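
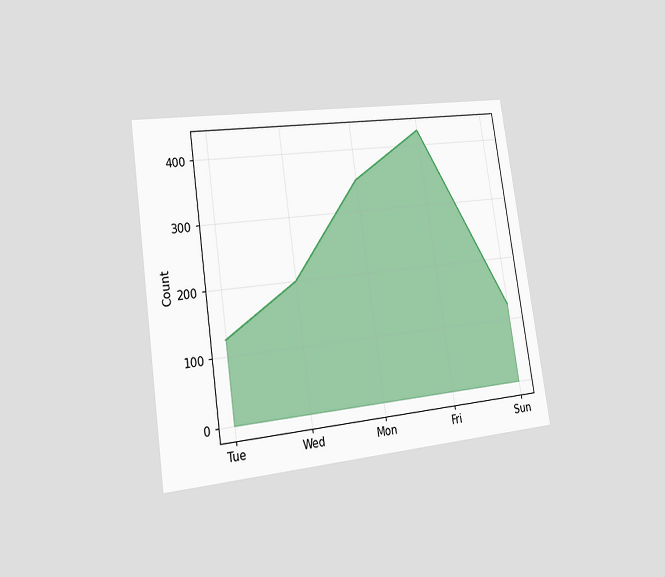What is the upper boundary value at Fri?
The chart is tilted about 8° counter-clockwise and viewed slightly from the left. At Fri the upper boundary is at 425.

425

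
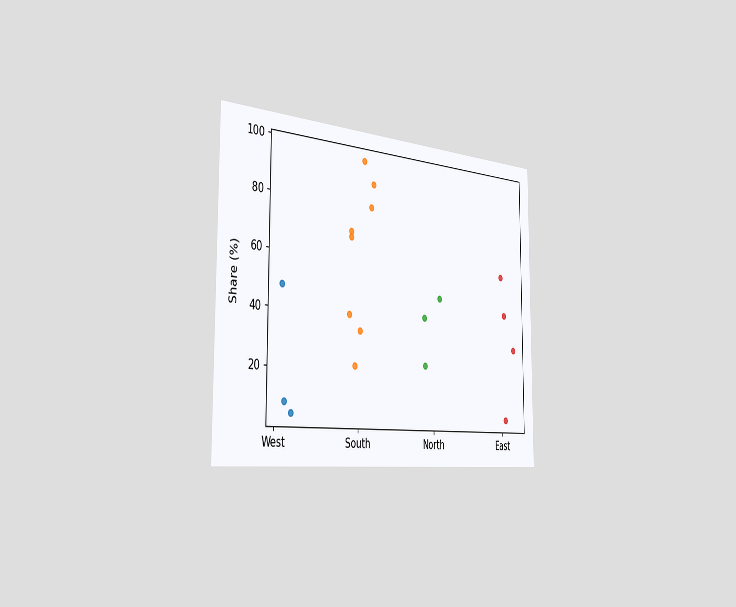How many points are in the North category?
The chart is viewed slightly from the left. Counting the markers in the North column gives 3.

3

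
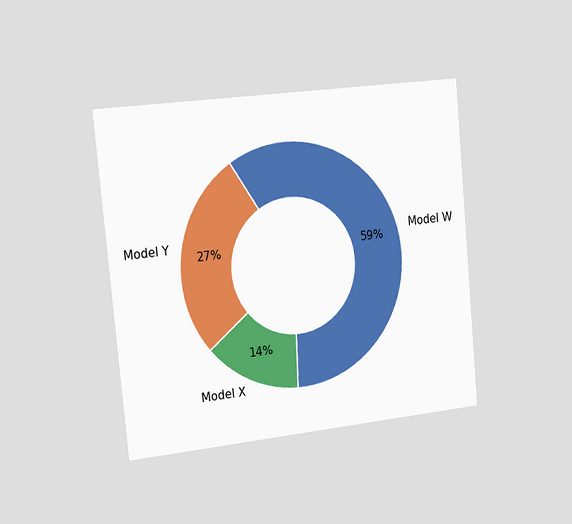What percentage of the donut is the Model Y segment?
The chart is tilted about 5° counter-clockwise and viewed slightly from the left. The Model Y segment takes up 27% of the ring.

27%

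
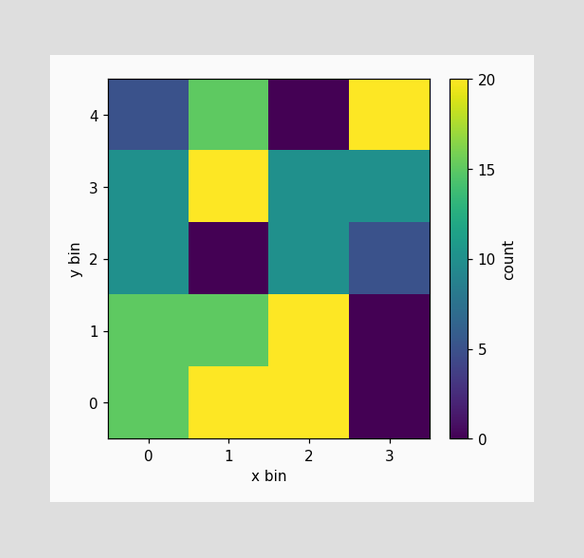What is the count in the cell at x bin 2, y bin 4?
0

Matching the cell (2, 4) against the colorbar gives 0.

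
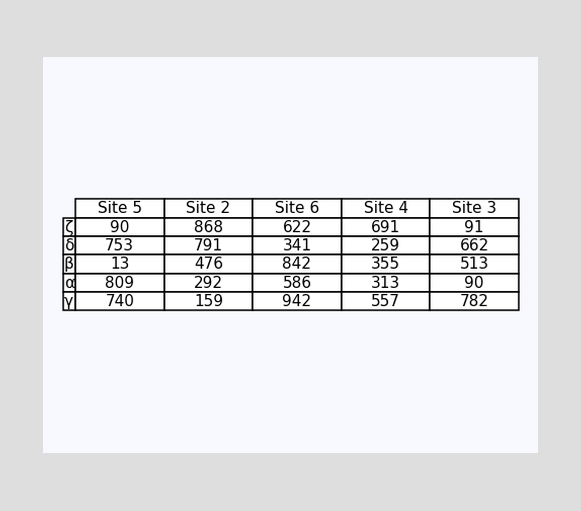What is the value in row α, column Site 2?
The (α, Site 2) cell reads 292.

292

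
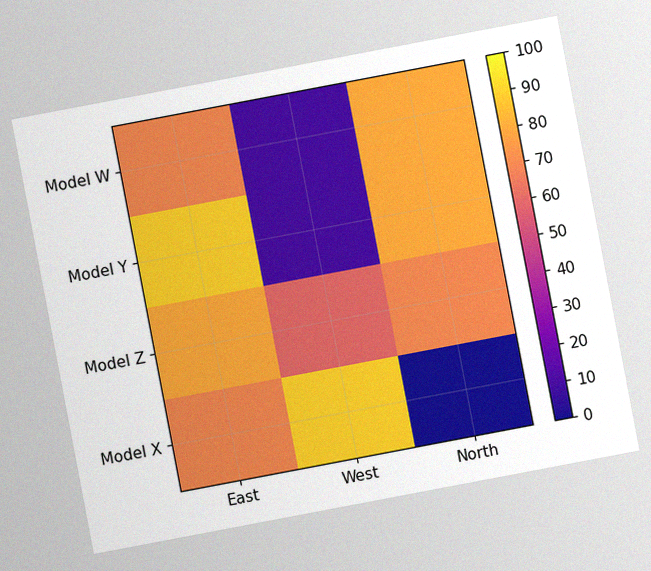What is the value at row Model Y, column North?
80

The chart is tilted about 11° counter-clockwise, with some photo noise. Matching cell (Model Y, North) against the colorbar gives 80.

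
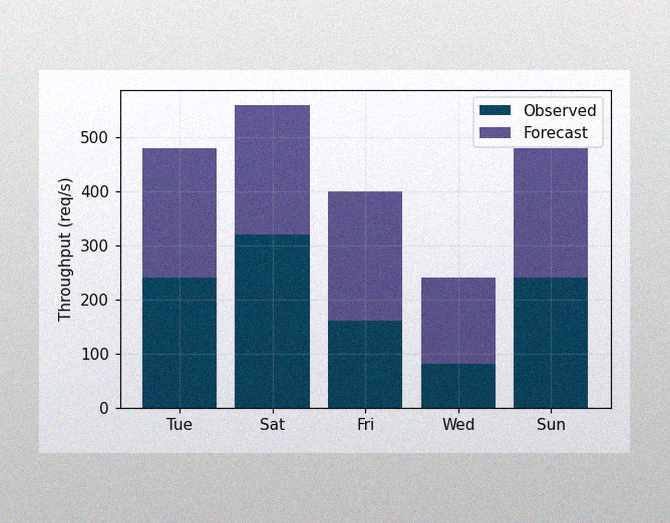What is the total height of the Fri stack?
400req/s

The image has some photo noise and uneven lighting. The Fri stack's top reaches 400req/s on the y-axis.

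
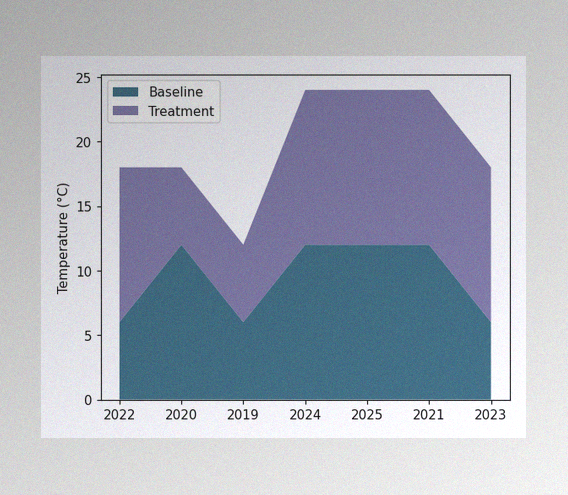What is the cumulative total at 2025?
The image has some photo noise and uneven lighting. The stacked total at 2025 reaches 24°C.

24°C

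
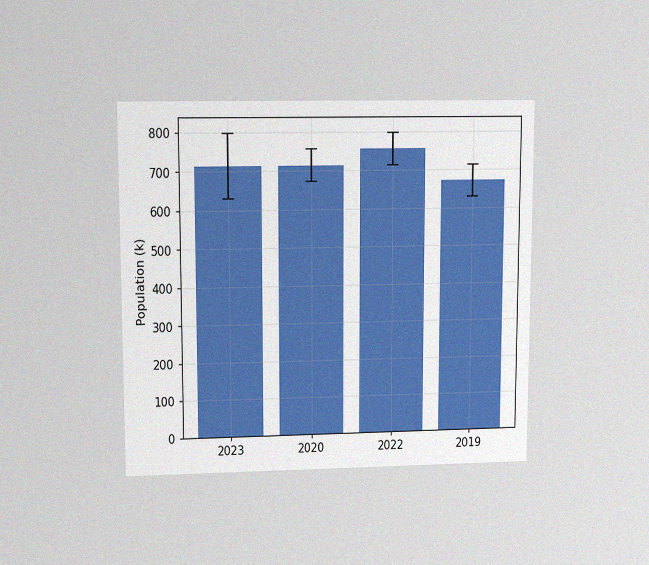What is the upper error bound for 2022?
798k

The chart is viewed at a slight angle, with some photo noise. The 2022 bar's upper whisker reaches 798k.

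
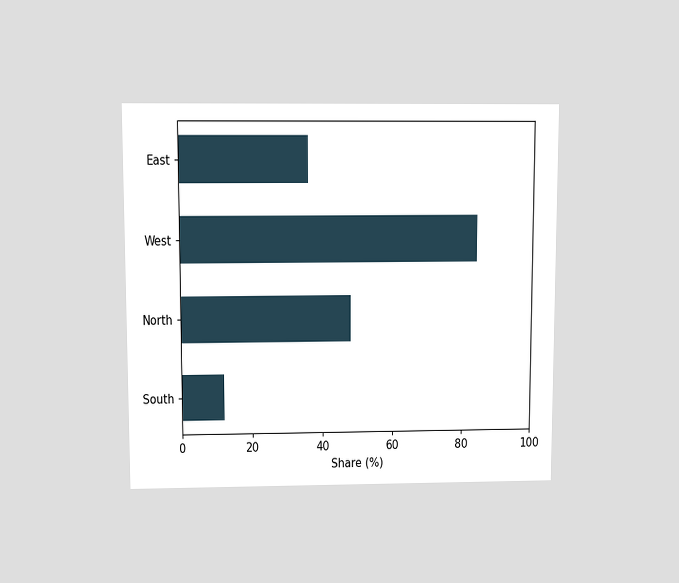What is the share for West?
The chart is viewed slightly from above. Reading along the chart's x-axis, the West bar reaches 84%.

84%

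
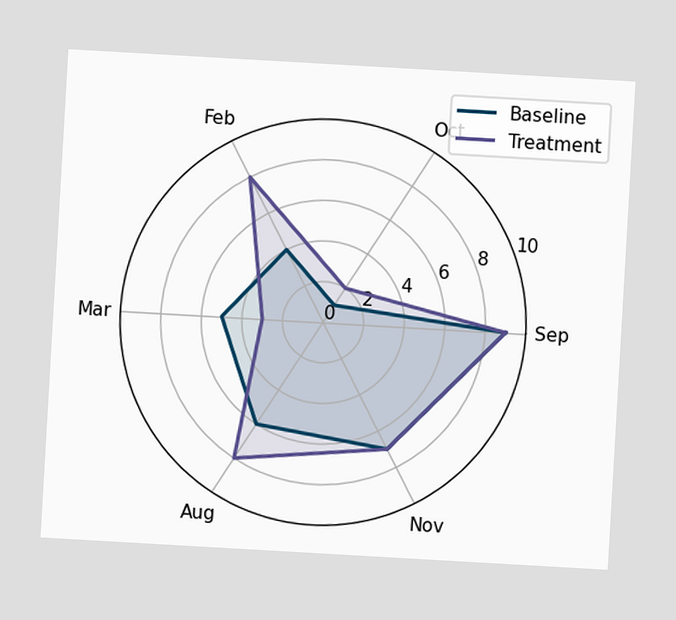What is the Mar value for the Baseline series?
The chart is tilted about 3° clockwise. On the Mar axis, Baseline reaches 5.

5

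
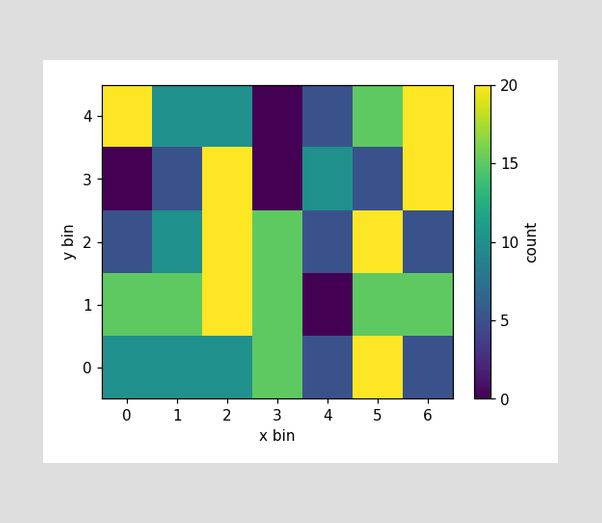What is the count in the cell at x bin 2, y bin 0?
Matching the cell (2, 0) against the colorbar gives 10.

10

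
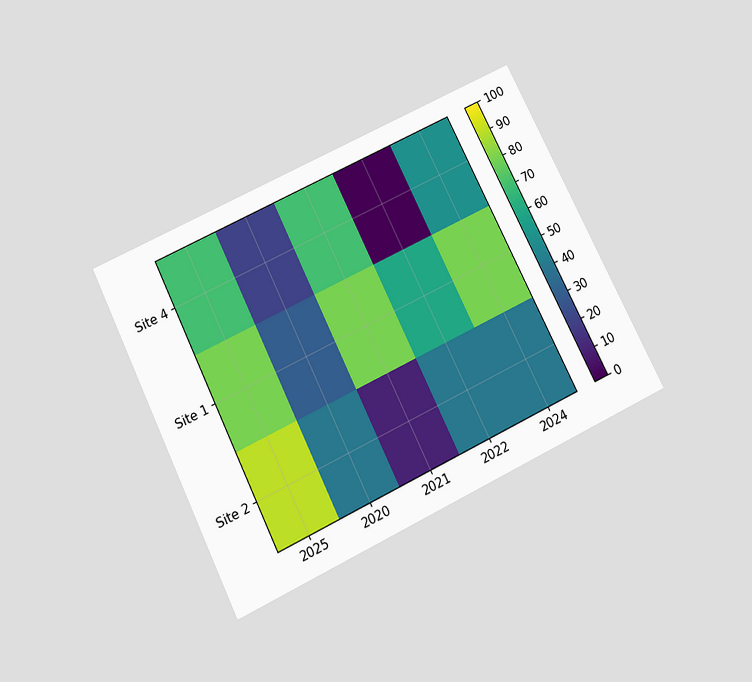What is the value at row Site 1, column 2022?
60

The chart is tilted about 26° counter-clockwise and viewed slightly from below. Matching cell (Site 1, 2022) against the colorbar gives 60.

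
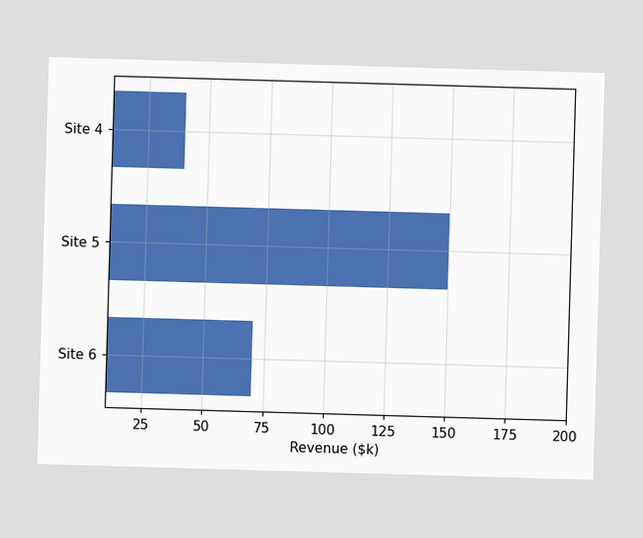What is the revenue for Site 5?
Reading along the chart's x-axis, the Site 5 bar reaches $150k.

$150k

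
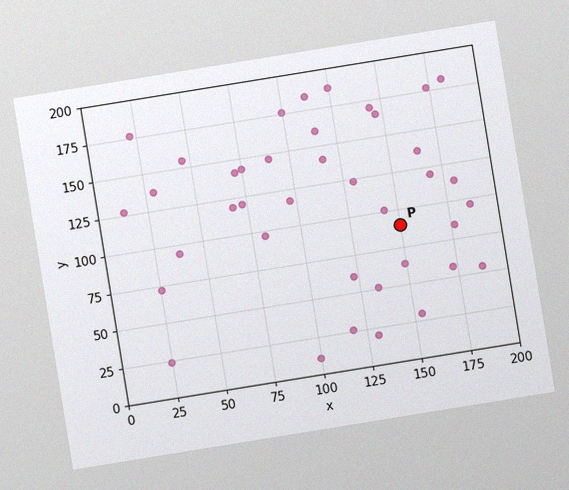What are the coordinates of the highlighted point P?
(150, 90)

The chart is tilted about 9° counter-clockwise, with some photo noise. Following the gridlines from P to each axis, P sits at (150, 90).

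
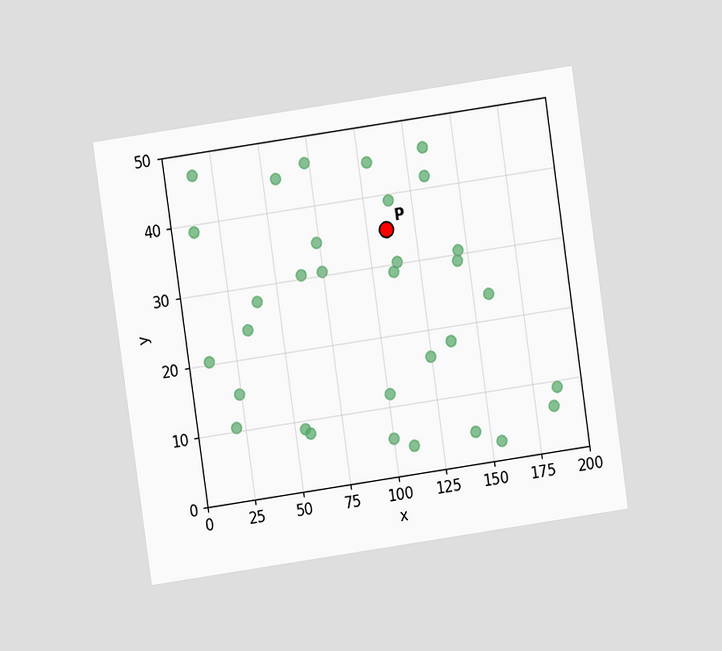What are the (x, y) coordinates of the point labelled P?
The chart is tilted about 8° counter-clockwise and viewed at a slight angle. Following the gridlines from P to each axis, P sits at (110, 35).

(110, 35)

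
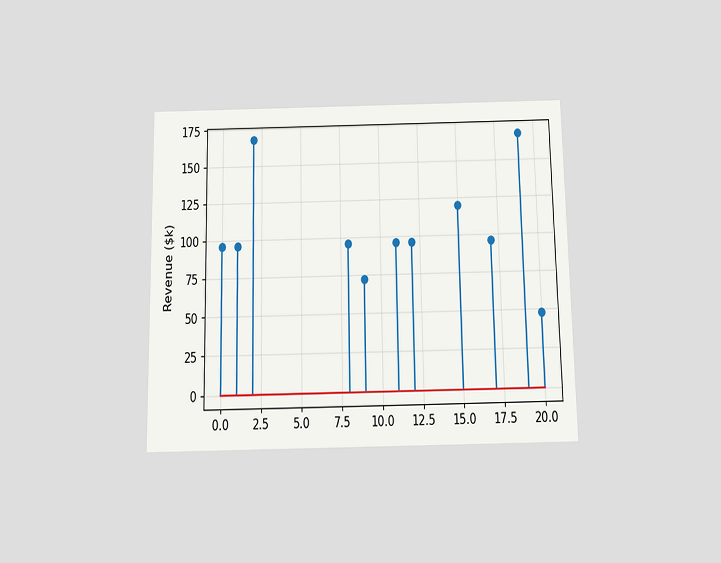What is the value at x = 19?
The chart is viewed slightly from below. The stem at x=19 reaches $168k.

$168k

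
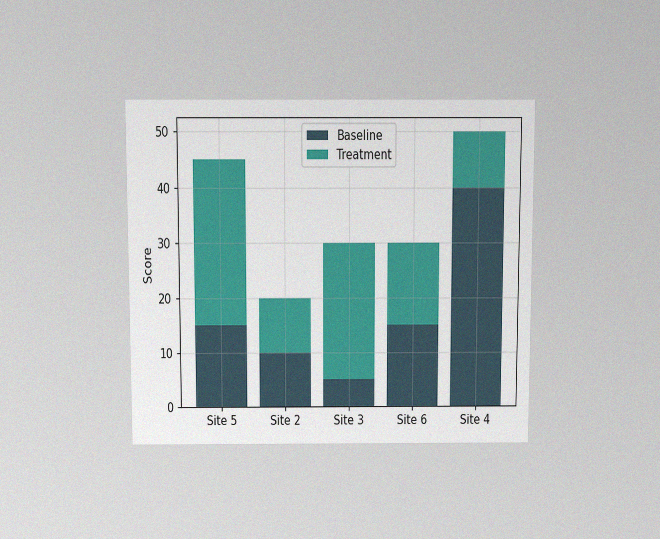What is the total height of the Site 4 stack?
The chart is viewed slightly from above, with some photo noise. The Site 4 stack's top reaches 50 on the y-axis.

50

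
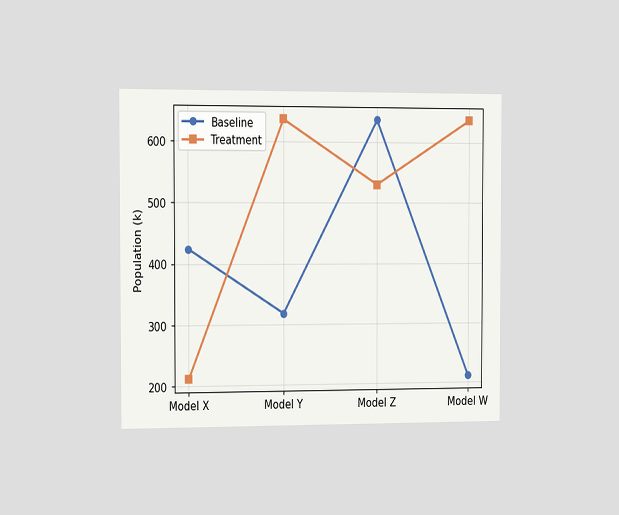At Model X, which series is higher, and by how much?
The chart is viewed slightly from the left. At Model X, Baseline sits above the other line by 212k.

Baseline, by 212k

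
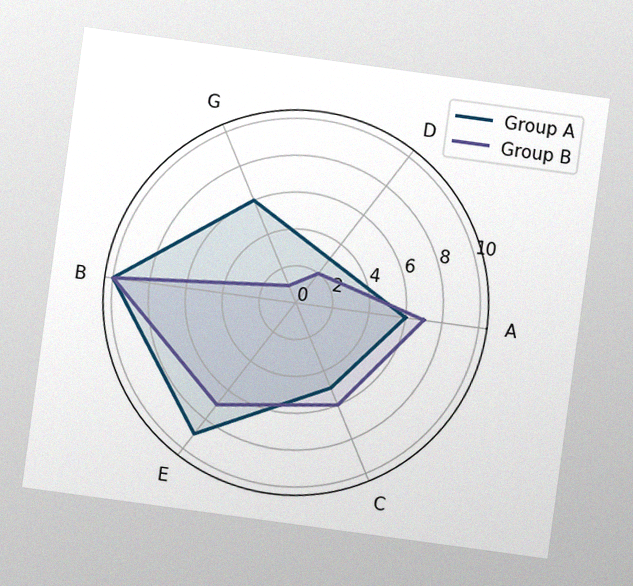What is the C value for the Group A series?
The chart is tilted about 8° clockwise, with some photo noise. On the C axis, Group A reaches 5.

5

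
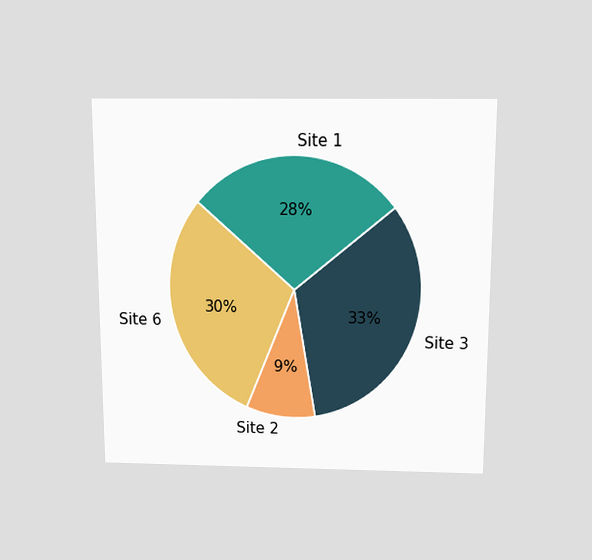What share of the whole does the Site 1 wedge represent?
28%

The chart is viewed slightly from above. The Site 1 slice takes up 28% of the pie.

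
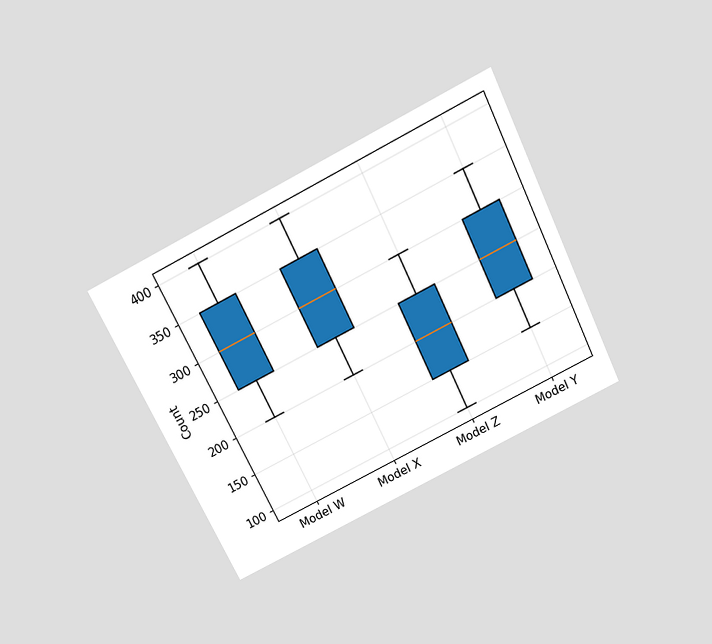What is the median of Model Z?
The chart is tilted about 26° counter-clockwise and viewed slightly from above. The median line in the Model Z box sits at 200.

200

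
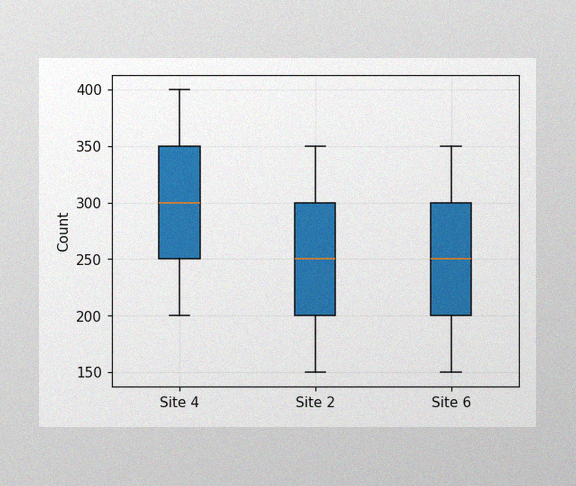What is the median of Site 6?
The image has some photo noise and uneven lighting. The median line in the Site 6 box sits at 250.

250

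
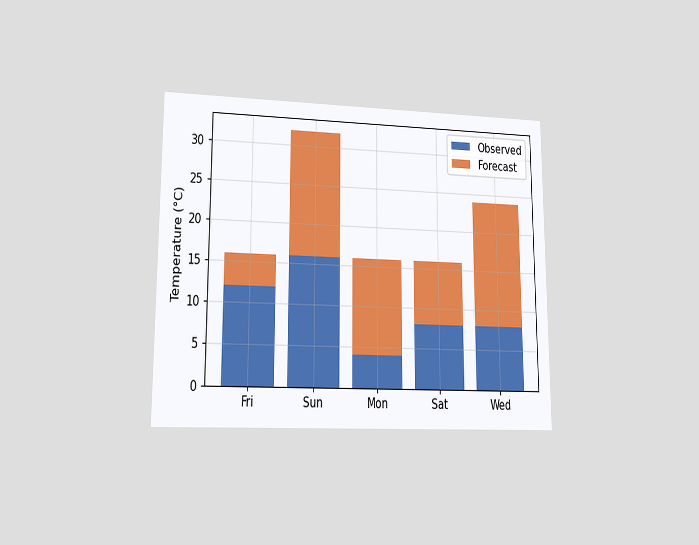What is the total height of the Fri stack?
16°C

The chart is viewed at a slight angle. The Fri stack's top reaches 16°C on the y-axis.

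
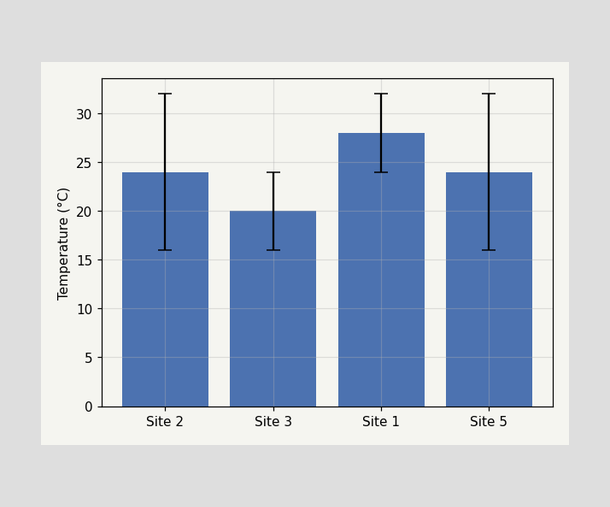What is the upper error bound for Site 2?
32°C

The Site 2 bar's upper whisker reaches 32°C.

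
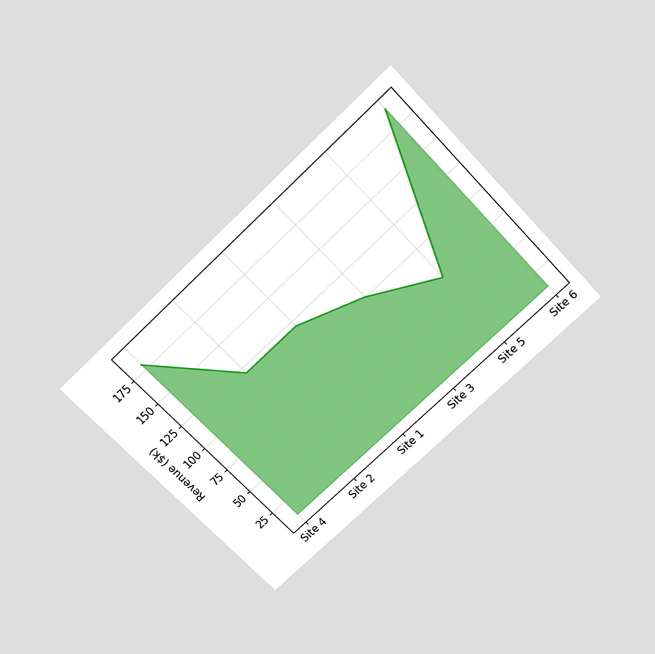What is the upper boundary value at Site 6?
The chart is tilted about 44° counter-clockwise and viewed slightly from above. At Site 6 the upper boundary is at $190k.

$190k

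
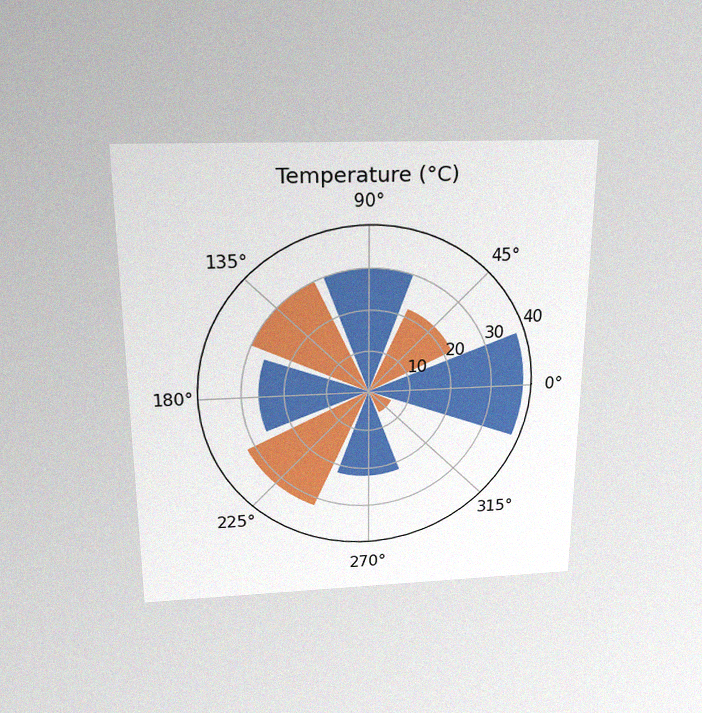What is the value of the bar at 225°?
32°C

The chart is viewed slightly from above, with some photo noise. The bar at 225° reaches 32°C on the radial axis.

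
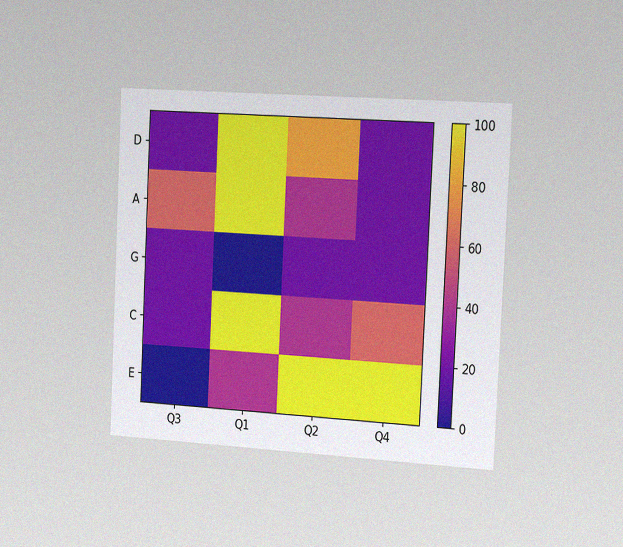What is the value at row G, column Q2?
20

The chart is tilted about 3° clockwise and viewed slightly from the right, with some photo noise. Matching cell (G, Q2) against the colorbar gives 20.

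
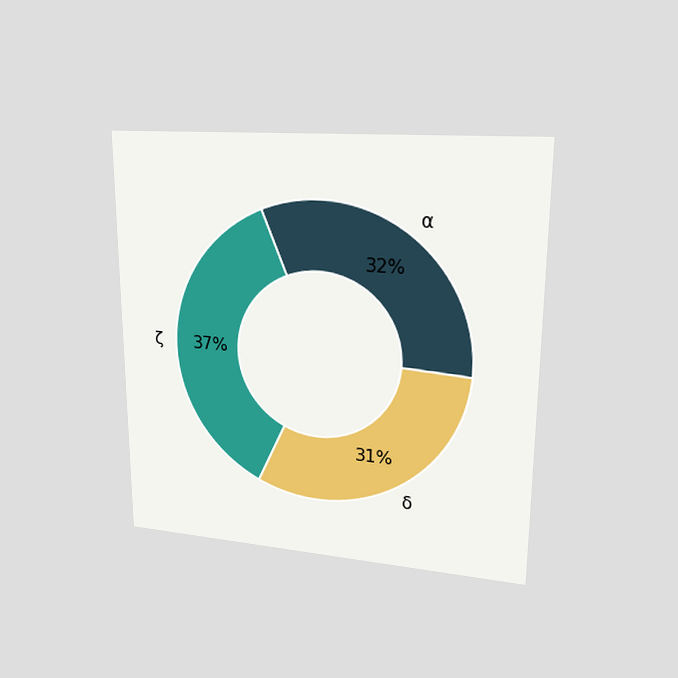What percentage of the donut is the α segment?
32%

The chart is viewed at a slight angle. The α segment takes up 32% of the ring.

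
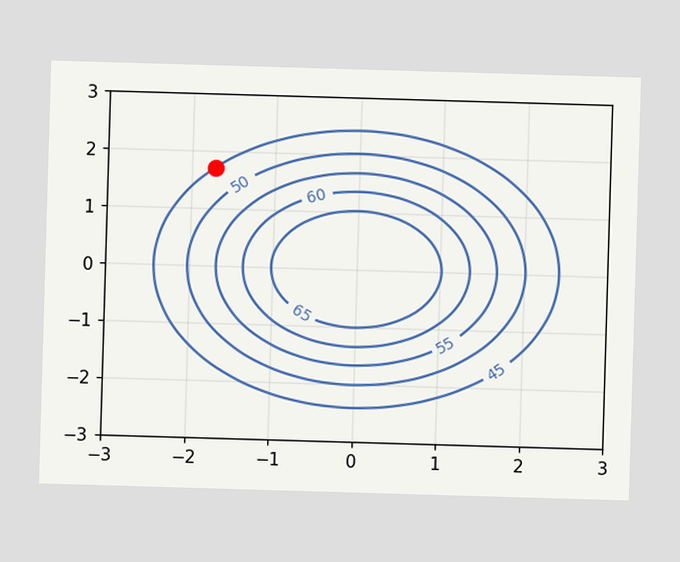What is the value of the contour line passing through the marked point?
The marked point sits on the contour labelled 45.

45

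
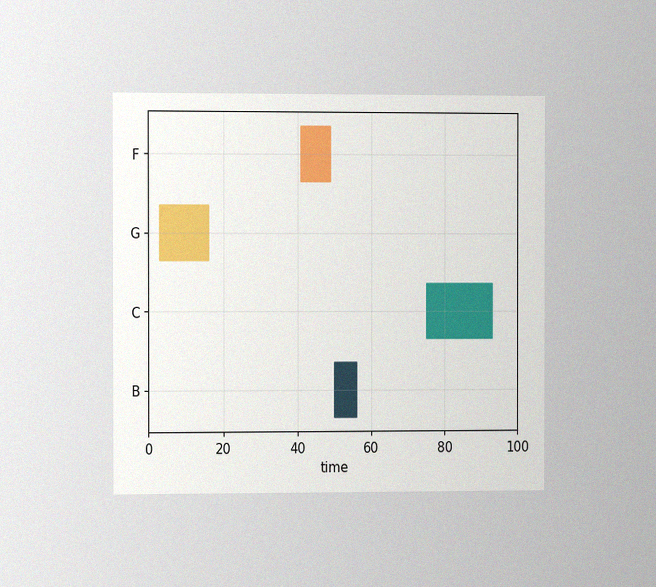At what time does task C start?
The chart is viewed slightly from the left, with some photo noise. The C bar begins at t=75.

75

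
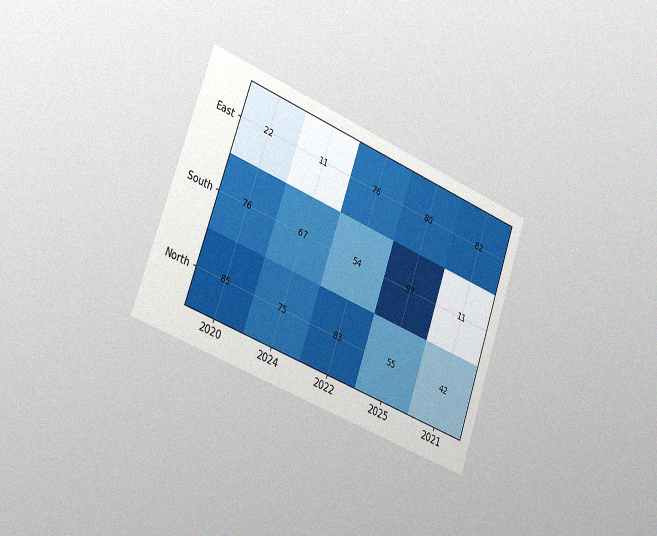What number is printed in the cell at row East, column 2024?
11

The chart is tilted about 20° clockwise and viewed slightly from the left, with some photo noise. The (East, 2024) cell reads 11.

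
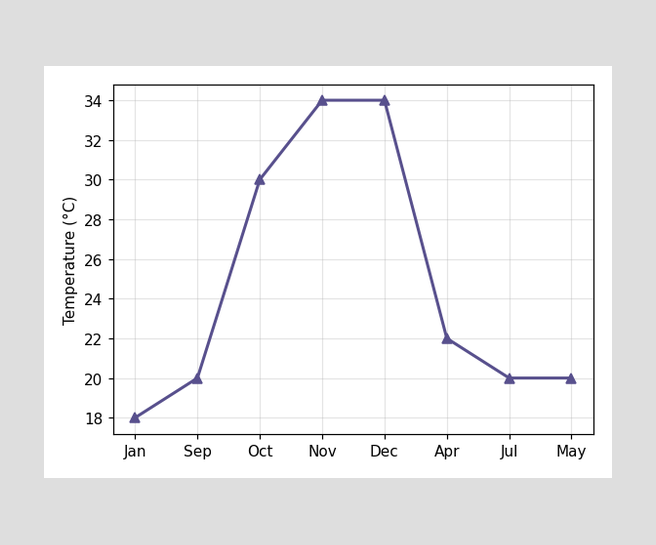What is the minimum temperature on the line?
18°C

The lowest point is at Jan, and reading across to the y-axis gives 18°C.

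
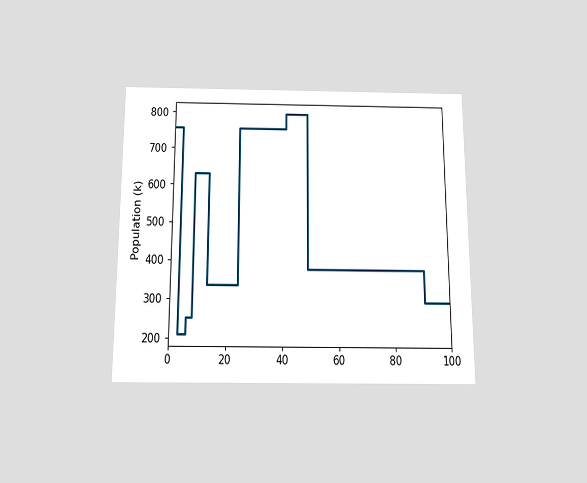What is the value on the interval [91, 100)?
294k

The chart is viewed slightly from below. On [91, 100) the step sits at 294k.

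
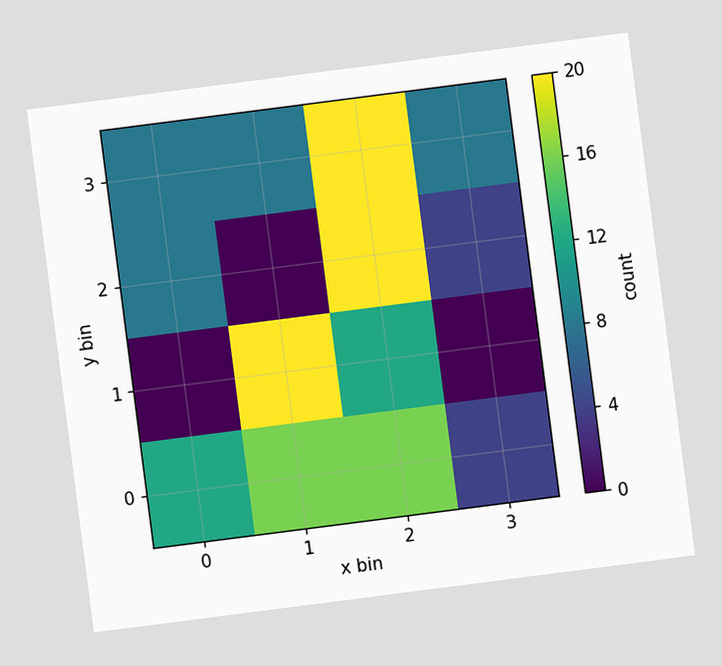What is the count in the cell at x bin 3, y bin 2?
4

The chart is tilted about 7° counter-clockwise. Matching the cell (3, 2) against the colorbar gives 4.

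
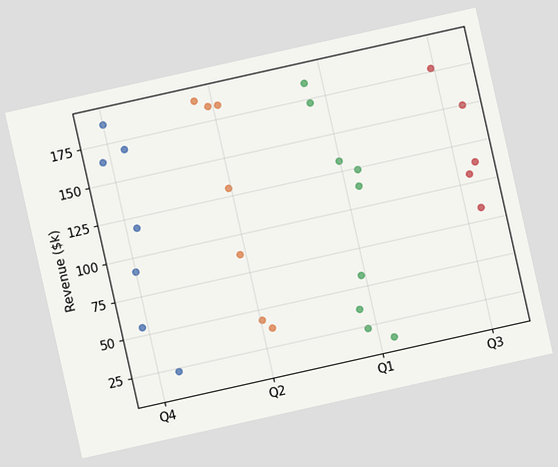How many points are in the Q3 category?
The chart is tilted about 13° counter-clockwise. Counting the markers in the Q3 column gives 5.

5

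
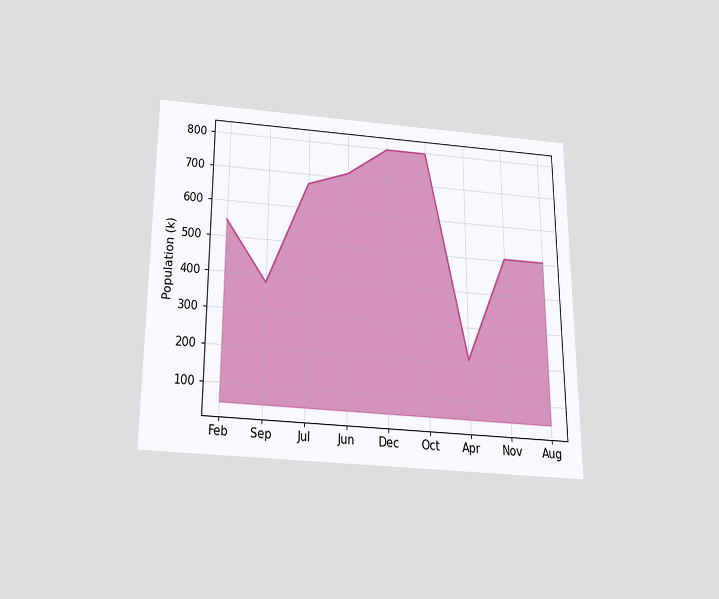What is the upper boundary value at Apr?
The chart is viewed slightly from below. At Apr the upper boundary is at 210k.

210k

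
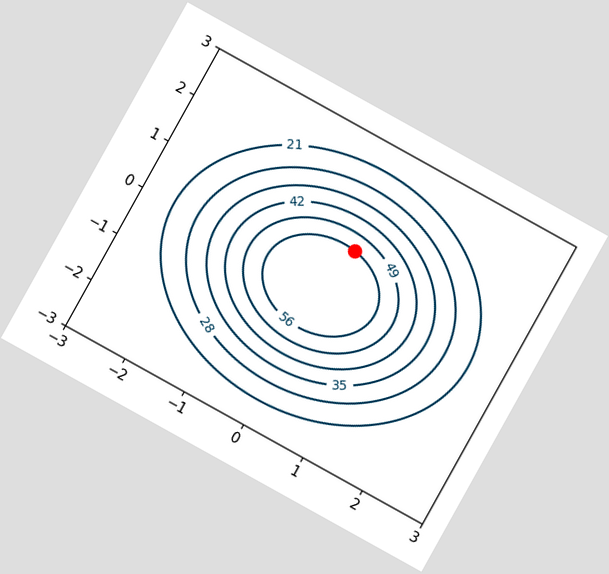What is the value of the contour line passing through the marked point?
56

The chart is tilted about 29° clockwise. The marked point sits on the contour labelled 56.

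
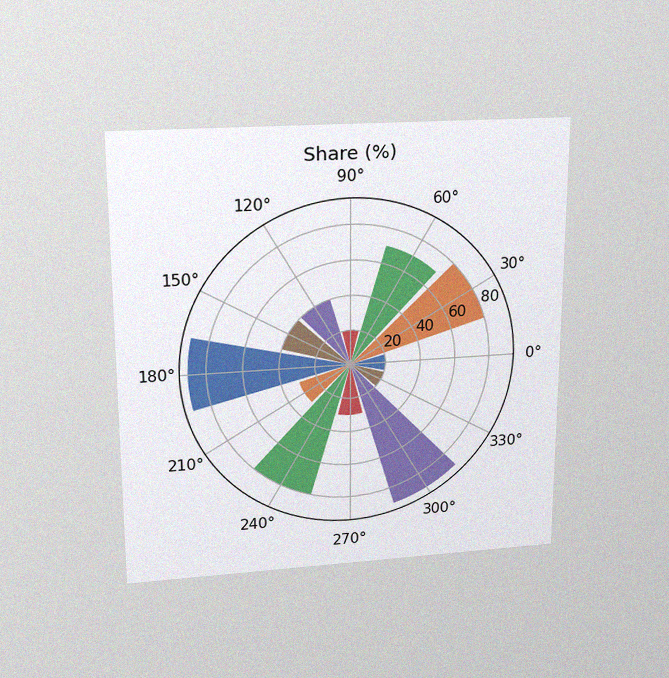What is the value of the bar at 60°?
The chart is viewed slightly from above, with some photo noise. The bar at 60° reaches 70% on the radial axis.

70%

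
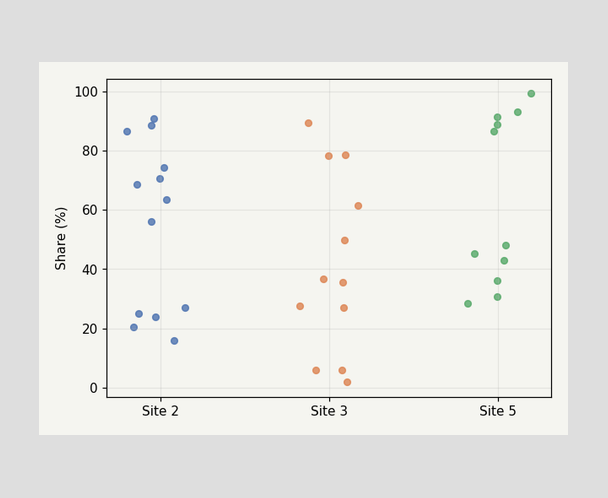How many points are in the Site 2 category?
Counting the markers in the Site 2 column gives 13.

13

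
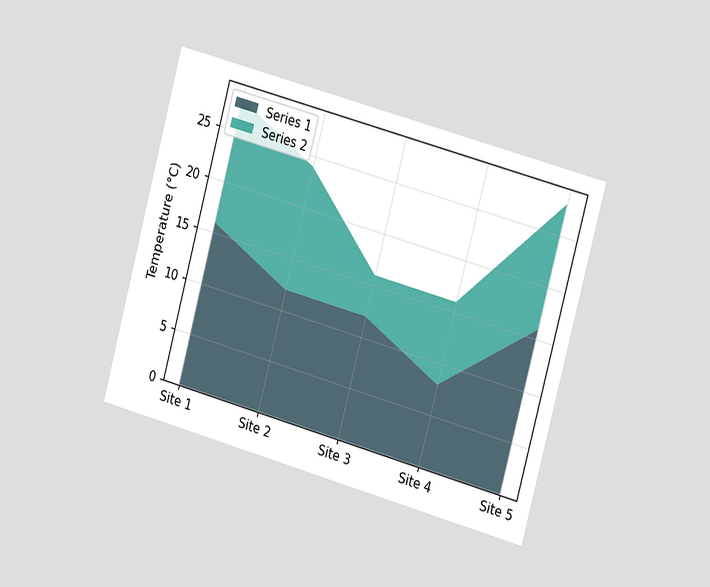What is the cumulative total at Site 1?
28°C

The chart is tilted about 15° clockwise and viewed slightly from the right. The stacked total at Site 1 reaches 28°C.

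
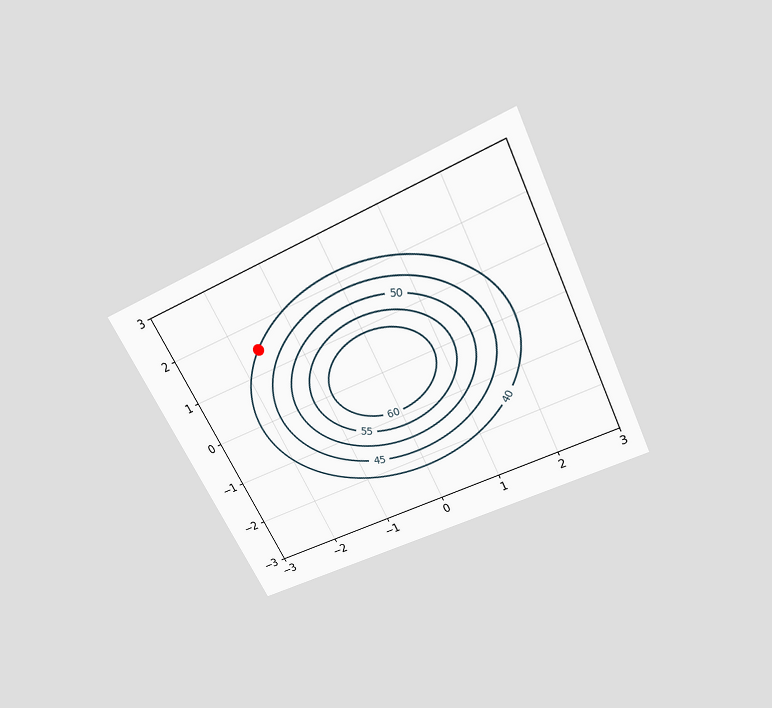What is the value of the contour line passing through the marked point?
The chart is tilted about 26° counter-clockwise and viewed slightly from above. The marked point sits on the contour labelled 40.

40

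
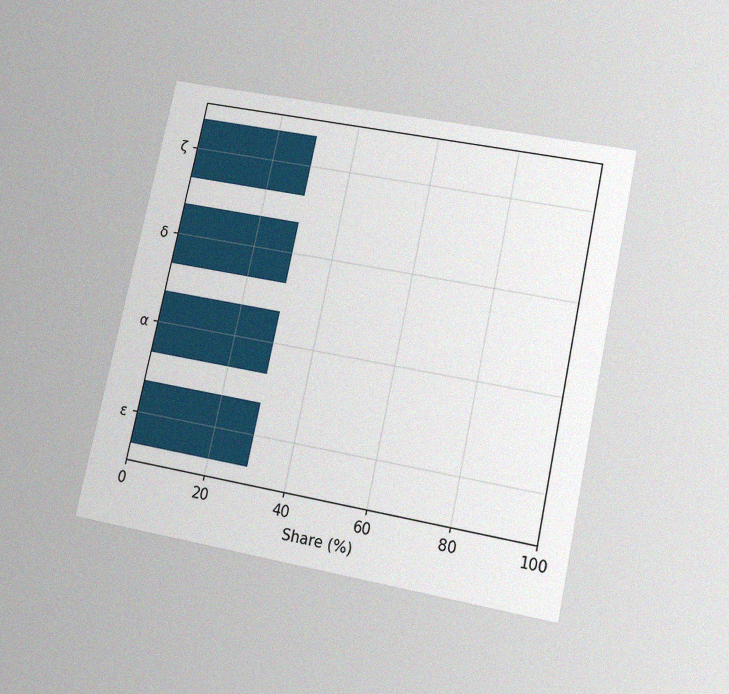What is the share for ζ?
The chart is tilted about 12° clockwise and viewed slightly from below, with some photo noise. Reading along the chart's x-axis, the ζ bar reaches 30%.

30%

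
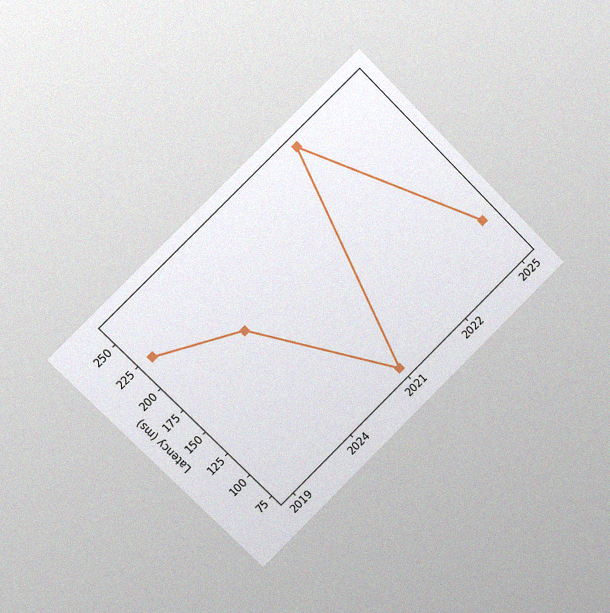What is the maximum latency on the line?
259ms

The chart is tilted about 45° counter-clockwise and viewed slightly from the left, with some photo noise. The highest point is at 2022, and reading across to the y-axis gives 259ms.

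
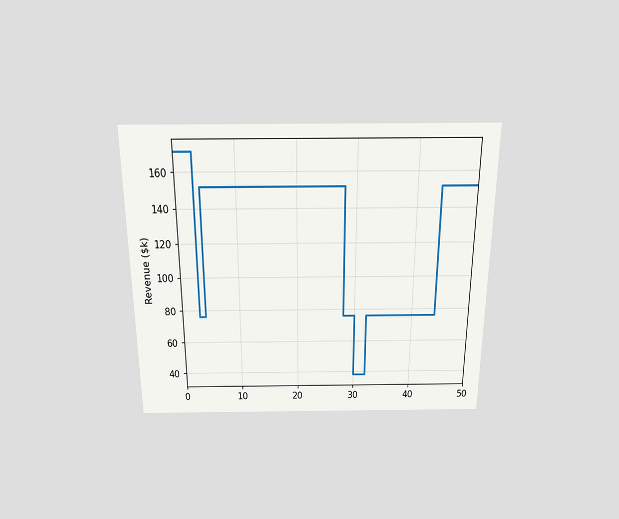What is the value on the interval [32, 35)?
The chart is viewed slightly from above. On [32, 35) the step sits at $76k.

$76k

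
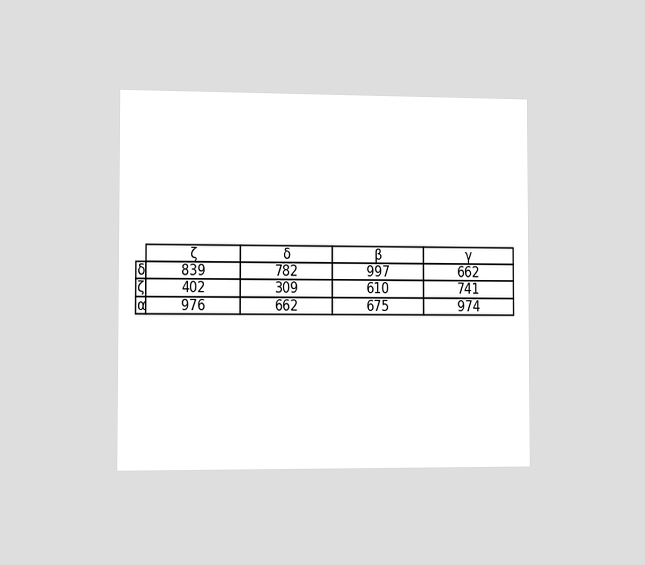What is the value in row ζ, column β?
The chart is viewed slightly from the left. The (ζ, β) cell reads 610.

610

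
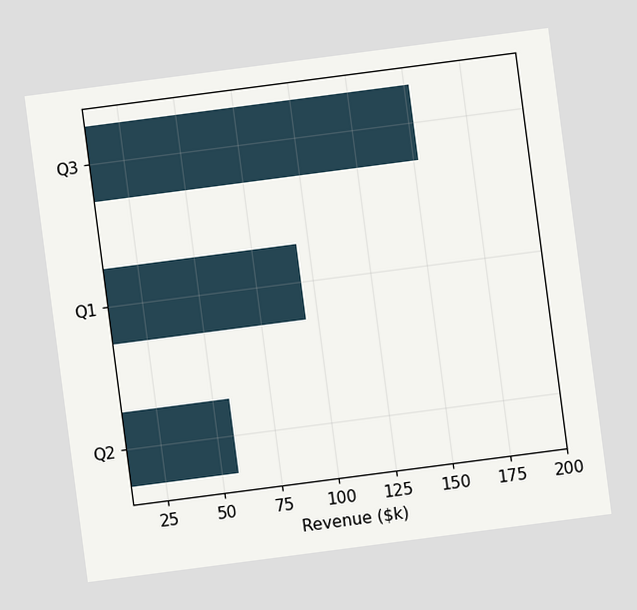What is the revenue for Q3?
$152k

The chart is tilted about 7° counter-clockwise. Reading along the chart's x-axis, the Q3 bar reaches $152k.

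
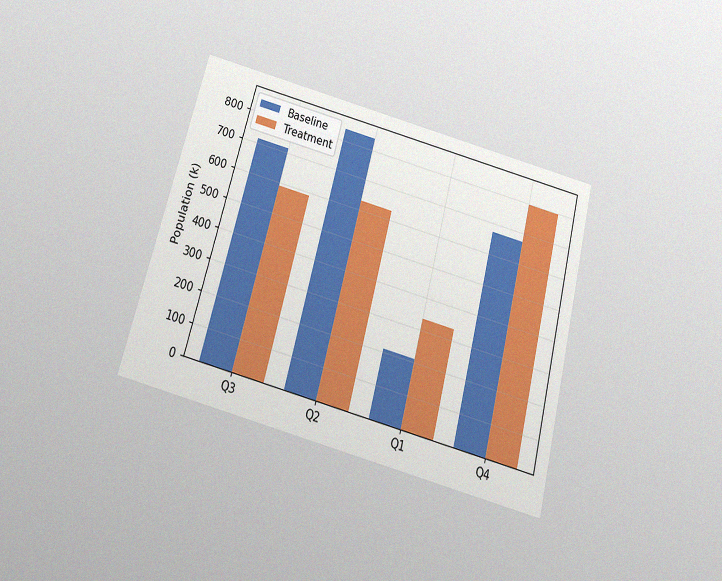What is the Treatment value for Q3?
588k

The chart is tilted about 15° clockwise and viewed slightly from below, with some photo noise. The Treatment bar at Q3 reaches 588k on the y-axis.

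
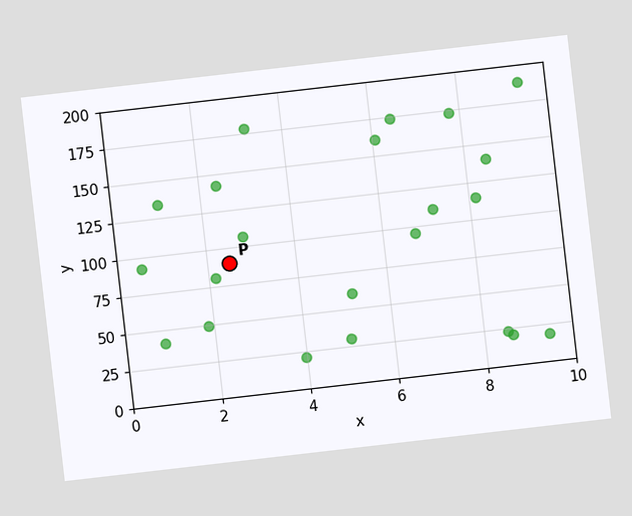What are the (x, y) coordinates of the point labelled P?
The chart is tilted about 7° counter-clockwise. Following the gridlines from P to each axis, P sits at (2.5, 90).

(2.5, 90)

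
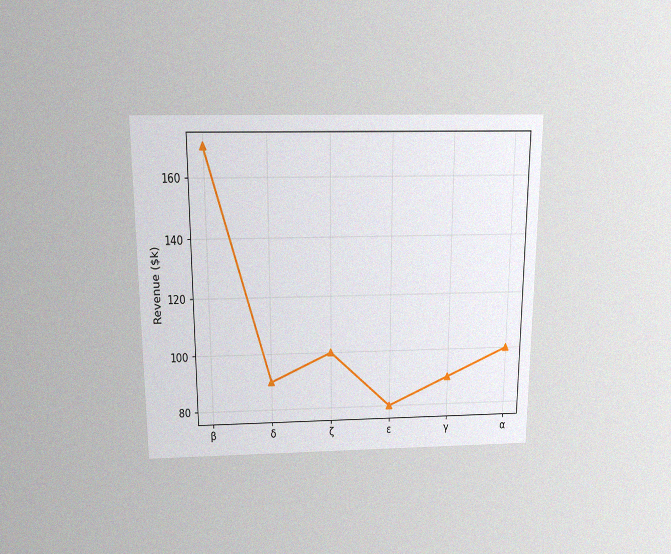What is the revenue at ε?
$80k

The chart is viewed slightly from above, with some photo noise. At ε, the line is at $80k.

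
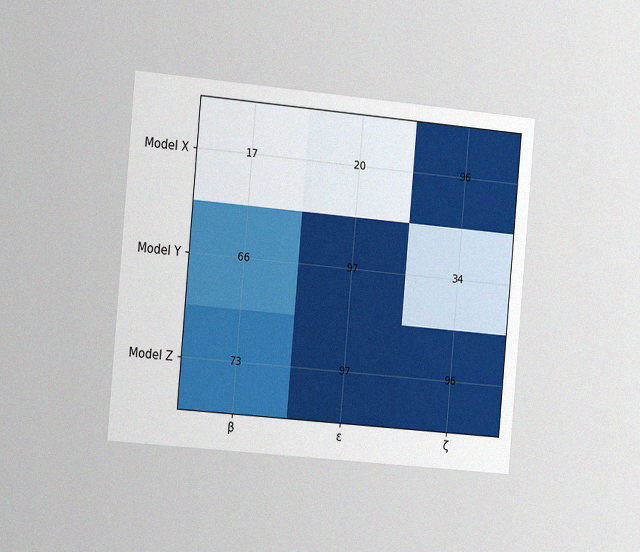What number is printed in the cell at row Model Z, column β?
The chart is tilted about 5° clockwise and viewed slightly from the left, with some photo noise. The (Model Z, β) cell reads 73.

73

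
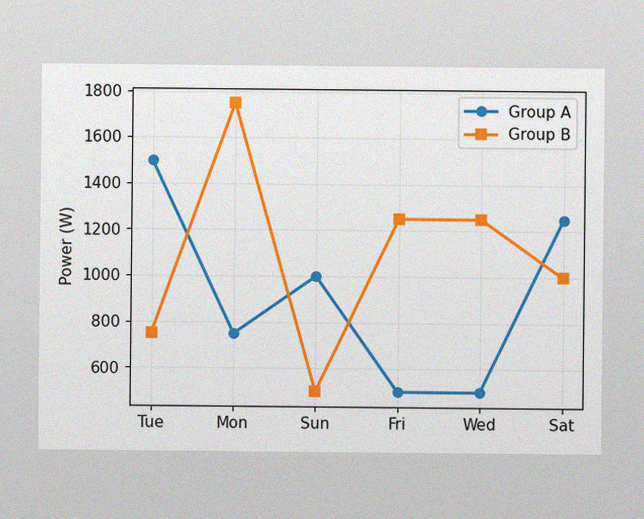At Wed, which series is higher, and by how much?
Group B, by 750W

The image has some photo noise and uneven lighting. At Wed, Group B sits above the other line by 750W.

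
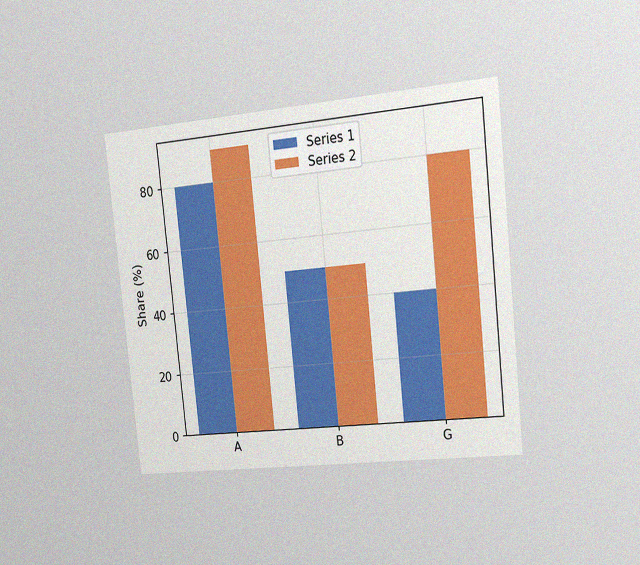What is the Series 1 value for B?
The chart is tilted about 6° counter-clockwise and viewed slightly from the right, with some photo noise. The Series 1 bar at B reaches 50% on the y-axis.

50%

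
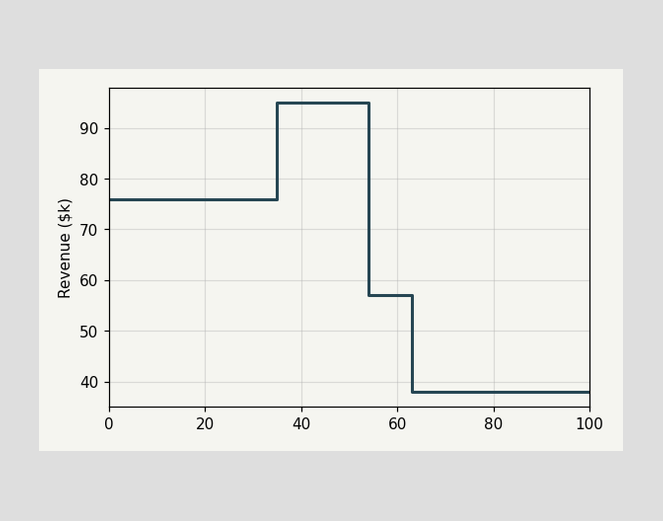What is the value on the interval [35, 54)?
On [35, 54) the step sits at $95k.

$95k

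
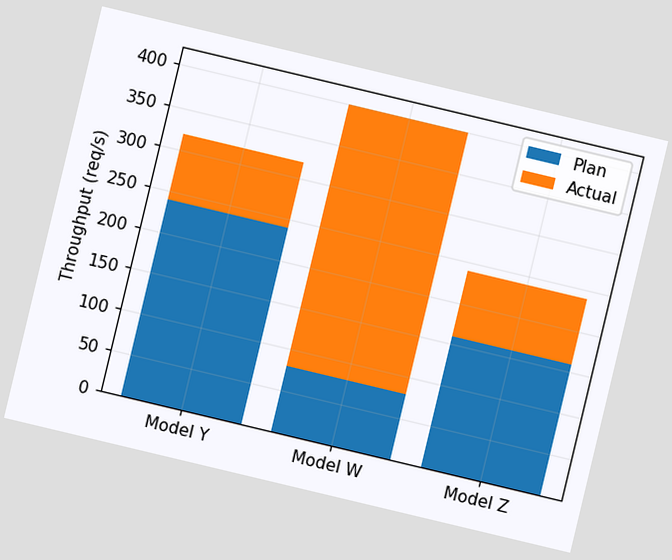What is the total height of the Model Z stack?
240req/s

The chart is tilted about 13° clockwise. The Model Z stack's top reaches 240req/s on the y-axis.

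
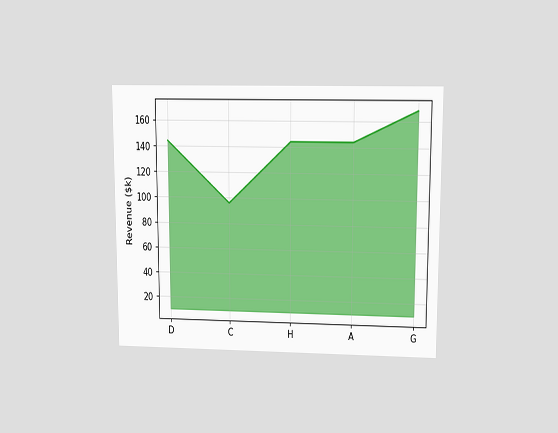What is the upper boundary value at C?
The chart is viewed slightly from above. At C the upper boundary is at $96k.

$96k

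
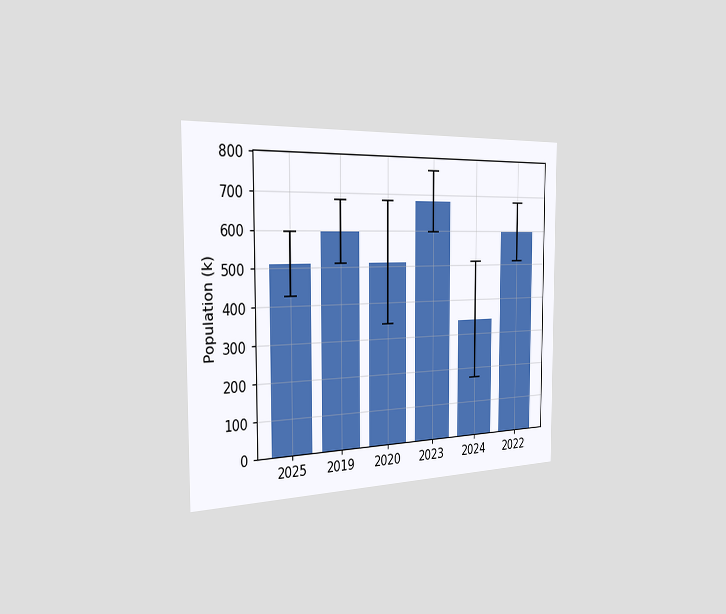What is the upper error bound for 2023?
765k

The chart is viewed slightly from the left. The 2023 bar's upper whisker reaches 765k.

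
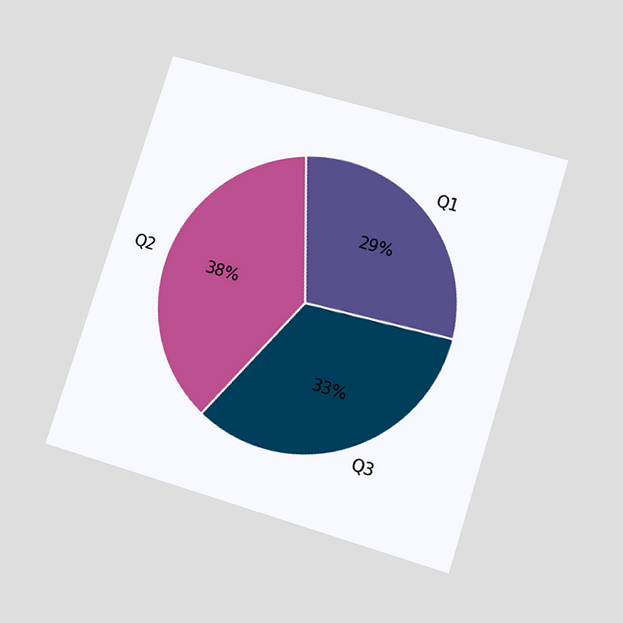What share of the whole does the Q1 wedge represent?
The chart is tilted about 17° clockwise and viewed at a slight angle. The Q1 slice takes up 29% of the pie.

29%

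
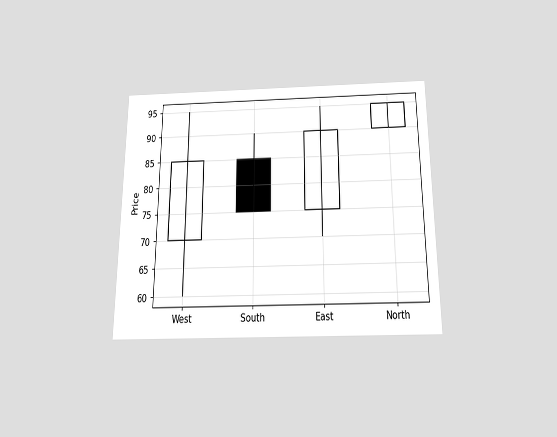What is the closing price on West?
The chart is viewed slightly from below. The West candle closes at 85.

85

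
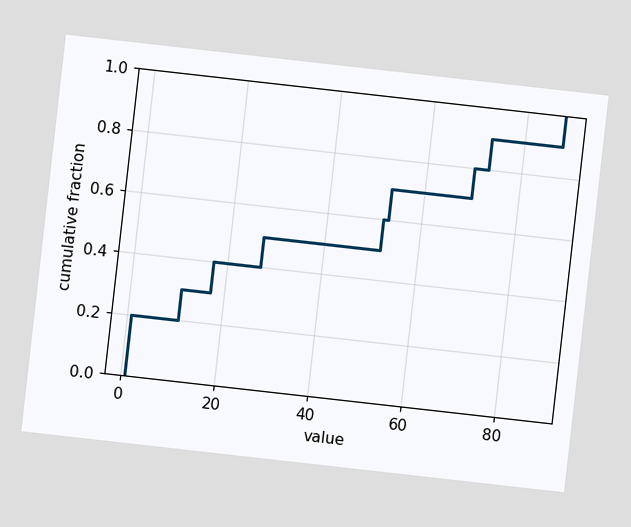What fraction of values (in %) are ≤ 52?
The chart is tilted about 6° clockwise. At x=52 the ECDF step is at 60%.

60%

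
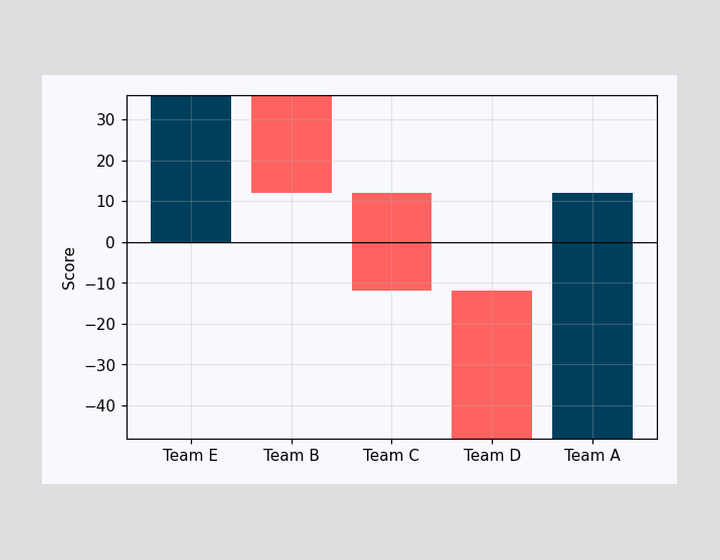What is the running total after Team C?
After Team C the running total reaches -12.

-12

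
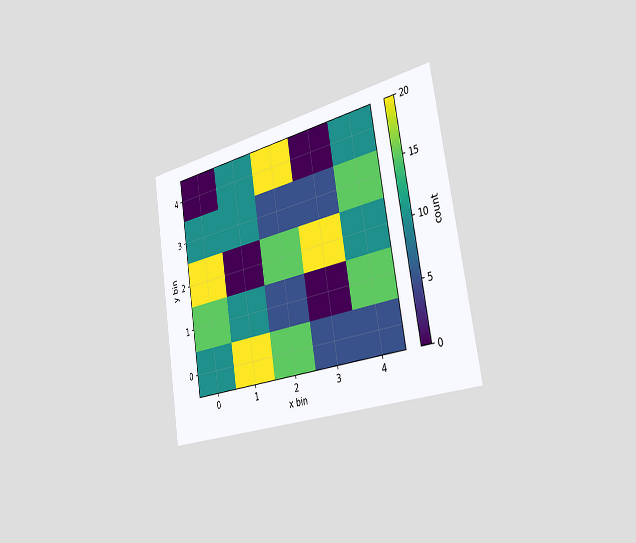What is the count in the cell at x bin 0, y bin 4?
The chart is tilted about 9° counter-clockwise and viewed slightly from the right. Matching the cell (0, 4) against the colorbar gives 0.

0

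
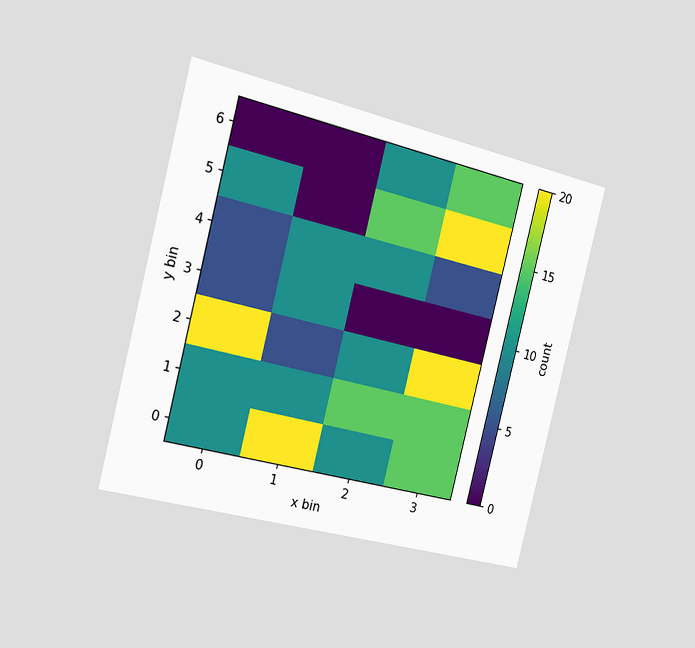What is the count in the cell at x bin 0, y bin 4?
5

The chart is tilted about 14° clockwise and viewed slightly from the left. Matching the cell (0, 4) against the colorbar gives 5.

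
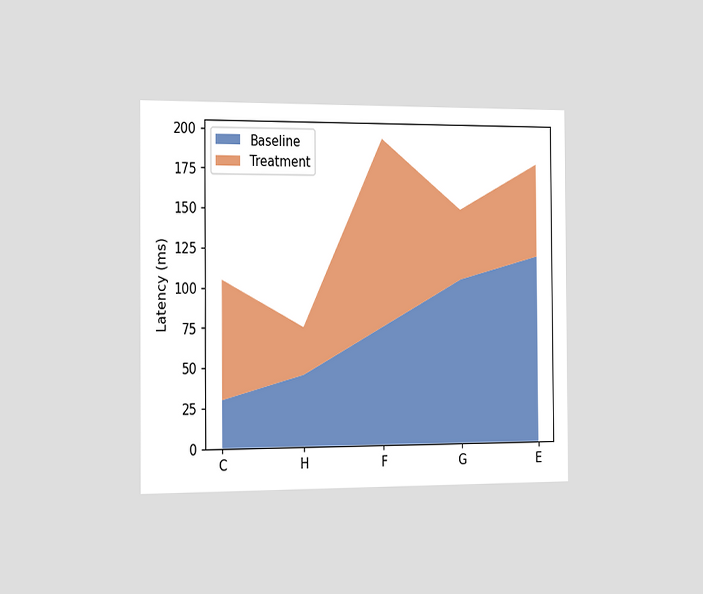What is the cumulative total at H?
The chart is viewed slightly from the left. The stacked total at H reaches 75ms.

75ms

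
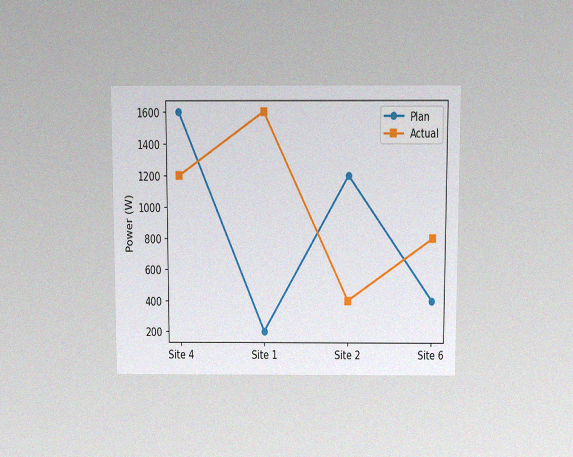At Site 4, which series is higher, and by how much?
Plan, by 400W

The chart is viewed slightly from above, with some photo noise. At Site 4, Plan sits above the other line by 400W.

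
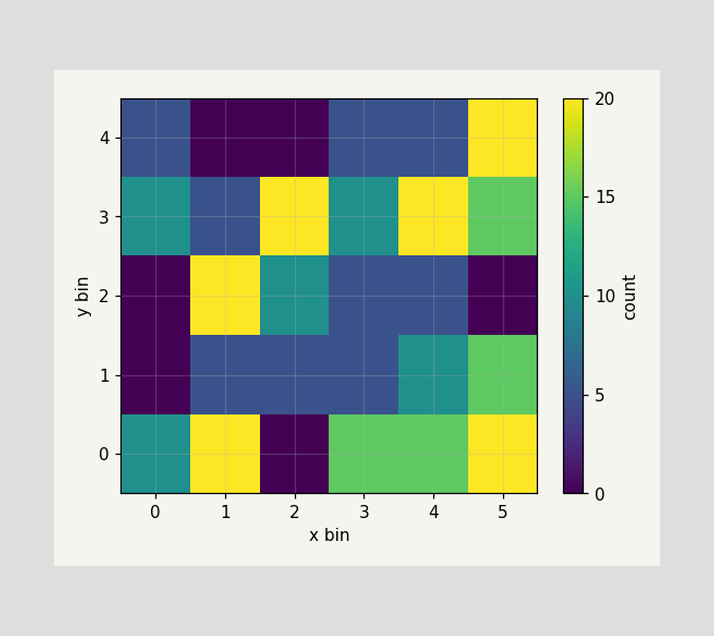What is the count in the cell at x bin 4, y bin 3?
20

Matching the cell (4, 3) against the colorbar gives 20.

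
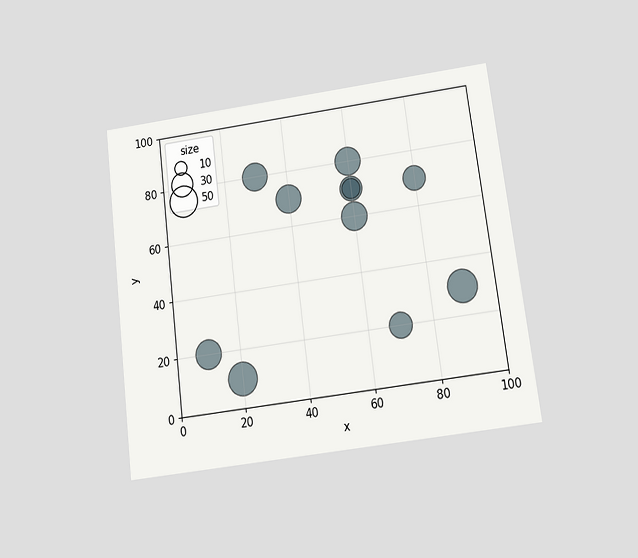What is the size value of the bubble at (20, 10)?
The chart is tilted about 7° counter-clockwise and viewed at a slight angle. Matching the bubble at (20, 10) against the size legend gives 50.

50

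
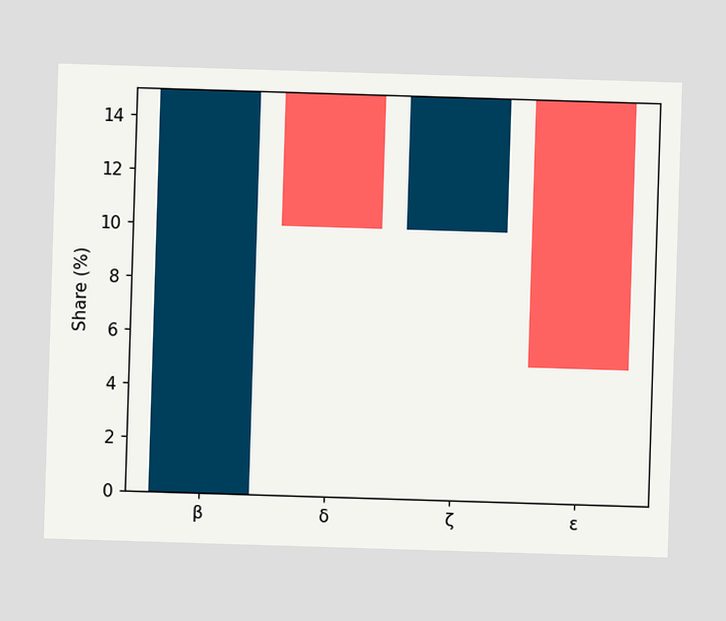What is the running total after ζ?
15%

After ζ the running total reaches 15%.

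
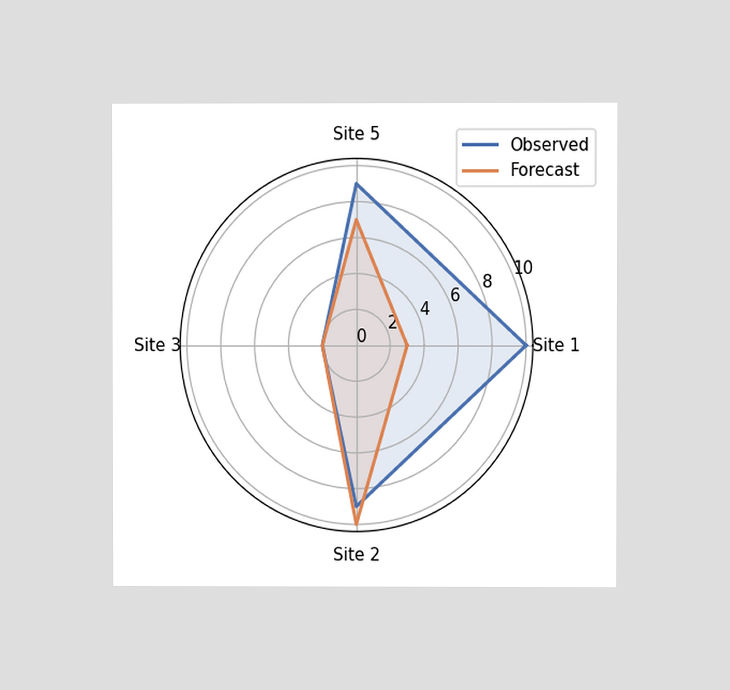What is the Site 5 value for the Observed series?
9

The chart is viewed at a slight angle. On the Site 5 axis, Observed reaches 9.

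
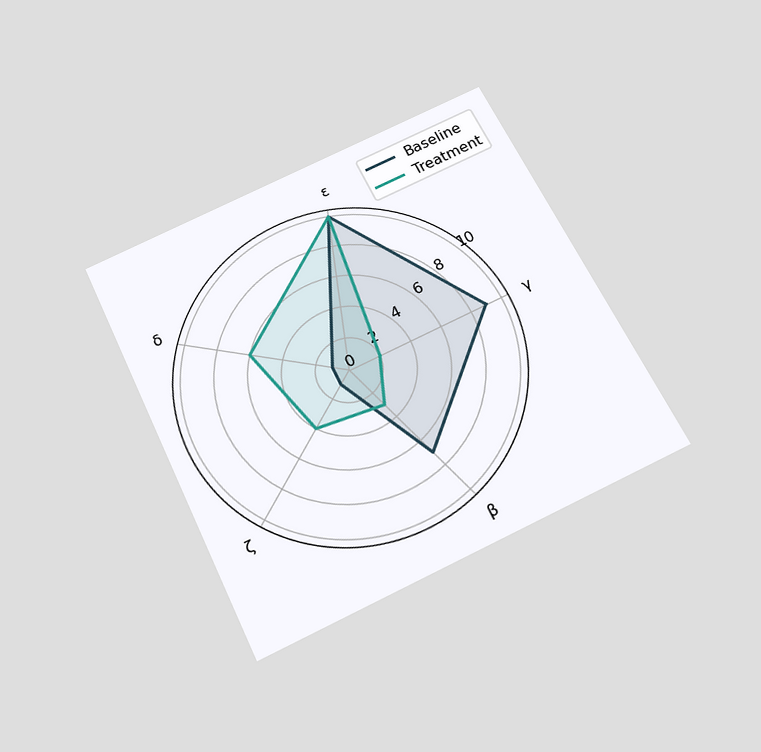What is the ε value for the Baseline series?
10

The chart is tilted about 26° counter-clockwise and viewed slightly from below. On the ε axis, Baseline reaches 10.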